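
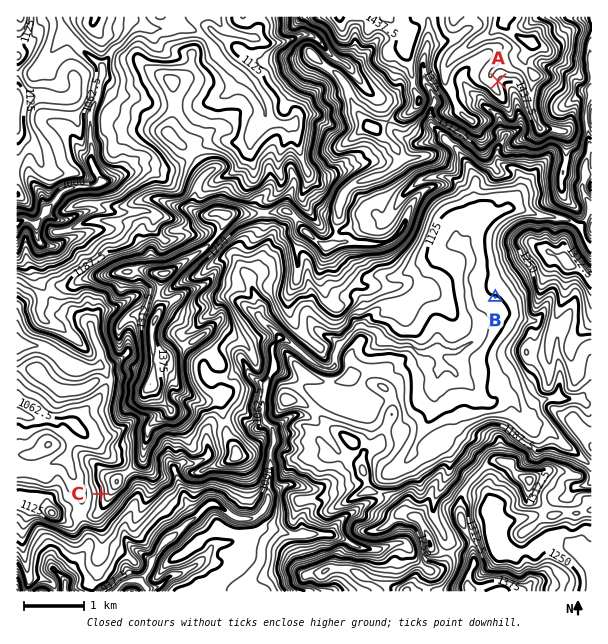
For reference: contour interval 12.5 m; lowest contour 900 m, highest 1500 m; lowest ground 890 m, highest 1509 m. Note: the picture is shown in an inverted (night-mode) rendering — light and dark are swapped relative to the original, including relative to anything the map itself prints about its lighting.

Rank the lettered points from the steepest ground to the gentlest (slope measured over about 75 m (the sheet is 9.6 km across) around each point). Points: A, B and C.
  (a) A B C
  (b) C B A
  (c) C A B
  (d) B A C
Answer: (c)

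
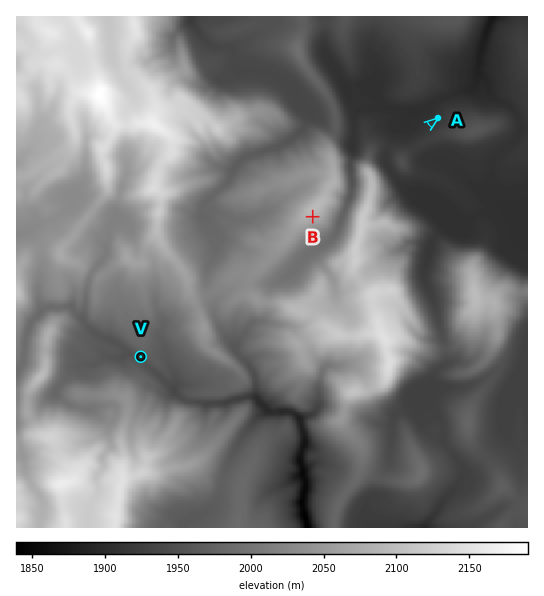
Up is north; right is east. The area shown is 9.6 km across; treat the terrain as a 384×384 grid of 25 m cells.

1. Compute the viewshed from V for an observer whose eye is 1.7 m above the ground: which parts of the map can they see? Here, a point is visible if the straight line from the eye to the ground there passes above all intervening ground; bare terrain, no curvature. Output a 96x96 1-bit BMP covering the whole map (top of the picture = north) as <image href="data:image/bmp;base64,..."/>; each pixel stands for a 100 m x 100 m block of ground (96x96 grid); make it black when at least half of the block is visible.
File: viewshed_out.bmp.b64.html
<image width="96" height="96" href="data:image/bmp;base64,Qk2+BAAAAAAAAD4AAAAoAAAAYAAAAGAAAAABAAEAAAAAAIAEAAATCwAAEwsAAAIAAAAAAAAA////AAAAAAAAAAAAAAAAAAAAAAAAAAAAAAAAAAAAAAAAAAAAAAAAAAAAAAAAAAAAAAAAAAAAAAAAAAAAAAAAAAAAAAAAAAAAAAAAAAAAAAAAAAAAAAAAAAAAAAAAAAAAAAAAAAAAAAAAAAAAAAAAAAAAAAAAAAAAAAAAAAAAAAAAAAYAAAAAAAAAAAAAAAIAAAAAAAAAAAAAAAwAAAAAAAAAAAAAAAAAAAAAAAAAAAAAAAHgAAAAAAAAAAAAAAGAAAAAAAAAAAAAAAGAAAAAAAAAAAAAAAGYBgAAAAAAAAAPgAOIBwAAAAAAAAADAAHMC4AAAAAAAAADAAHsCYAAAAAAAAAgAAE/HMAAAAAAAAAgAAG/4AAAAAAAAAAwAAG/gAAAAAAAAAA4AAPHAAAAAAAAAAAYDBfDwAAAAAAAAAAcGD8QAAAAAAAAAAAPAD94AAAAAAAAAAAHgD/wAAAAAAAAAAAHwD/AAAAAAAAAAAAH8HfAAAAAAAAAAAAH4/eAAAAAAAAAAAAHw/8AAAAAAAAAAAADz/4AAAAAAAAAAAAD//wAAAAAAAAAAAAD//AAAAAAAAAAAAAD/+AAAAAAAAAAAAAB/sAAAAAAAAAAAAAB+4AAAAAAAAAAAAAA84AAAAAAAAAAAAAAYwAAAAAAAAAAAAAAAQAAAAAAAAAAAACBwAAAAAAAAAAAAADBwAAAAAAAAAAAAADgwAAAAAAAAAAAAADgQAAAAAAAAAAAAADgAAAAAAAAAAAAAADAAAAAAAAAAAAAAADAAAAAAAAAAAAAAABAwAAAAAAAAAAAAAAAwAAAAAAAAAAAAAAAAAAAAAAAAAAAAAAAAAAAAAAAAAAAAAAAAAAAAAAAAAAAAAAAAAAAAAAAAAAAAAAAAAAAAAAAAAAAAAAAAAAAAAAAAAAAAAAAAAAAAAAAAAAAAAAAAAAAAAAAAAAAAAAAAAAAAAAAAAAAAAAAAAAAAAAAAAAAAAAAAAAAAAAAAAAAAAAAAAAAAAAAAAAAAAAAAAAAAAAAAAAAAAAAAAAAAAAAAAAAAAAAAAAAAAAAAAAAAAAAAAAAAAAAAAAAAAAAAAAAAAAAAAAAAAAAAAAAAAAAAAAAAAAAAAAAAAAAAAAAAAAAAAAAAAAAAAAAAAAAAAAAAAAAAAAAAAAAAAAAAAAAAAAAAAAAAAAAAAAAAAAAAAAAAAAAAAAAAAAAAAAAAAAAAAAAAAAAAAAAAAAAAAAAAAAAAAAAAAAAAAAAAAAAAAAAAAAAAAAAAAAAAAAAAAAAAAAAAAAAAAAAAAAAAAAAAAAAAAAAAAAAAAAAAAAAAAAAAAAAAAAAAAAAAAAAAAAAAAAAAAAAAAAAAAAAAAAAAAAAAAAAAAAAAAAAAAAAAAAAAAAAAAAAAAAAAAAAAAAAAAAAAAAAAAAAAAAAAAAAAAAAAAAAAAAAAAAAAAAAAAAAAAAAAAAAAAAAAAAAAAAAAAAAAAAAAAAAAAAAAAAAAAAAAAAAAAAAAAAAAAAAAAAAAAAAAAAAAAAAAAAAAAAAAAAAAAAAAAA="/>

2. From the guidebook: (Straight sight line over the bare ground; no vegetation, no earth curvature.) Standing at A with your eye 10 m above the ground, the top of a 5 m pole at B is hidden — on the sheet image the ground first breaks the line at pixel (374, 168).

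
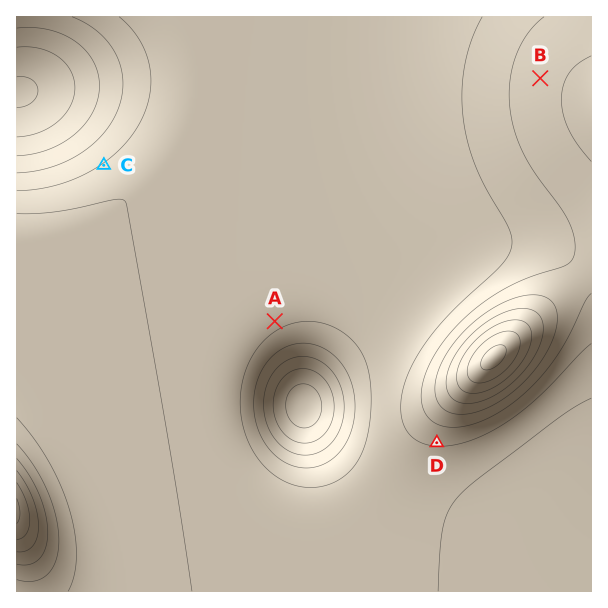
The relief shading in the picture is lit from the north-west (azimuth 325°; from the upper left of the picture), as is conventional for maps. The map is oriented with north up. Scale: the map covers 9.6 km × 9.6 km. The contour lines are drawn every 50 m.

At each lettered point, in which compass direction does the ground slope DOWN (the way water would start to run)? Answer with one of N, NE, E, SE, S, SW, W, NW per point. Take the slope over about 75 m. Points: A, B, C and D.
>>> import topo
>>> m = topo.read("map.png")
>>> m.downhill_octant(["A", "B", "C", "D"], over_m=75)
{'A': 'SE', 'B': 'W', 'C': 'NW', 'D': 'S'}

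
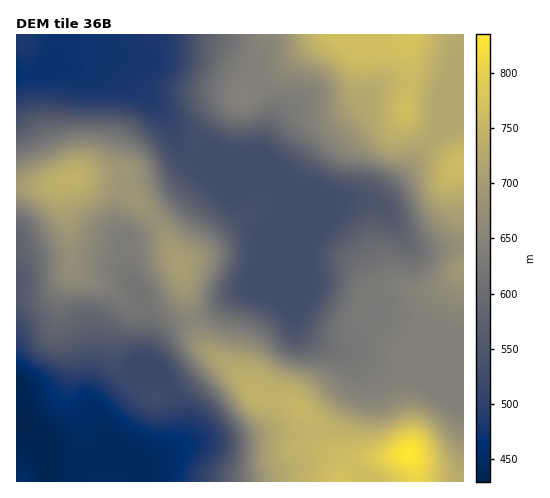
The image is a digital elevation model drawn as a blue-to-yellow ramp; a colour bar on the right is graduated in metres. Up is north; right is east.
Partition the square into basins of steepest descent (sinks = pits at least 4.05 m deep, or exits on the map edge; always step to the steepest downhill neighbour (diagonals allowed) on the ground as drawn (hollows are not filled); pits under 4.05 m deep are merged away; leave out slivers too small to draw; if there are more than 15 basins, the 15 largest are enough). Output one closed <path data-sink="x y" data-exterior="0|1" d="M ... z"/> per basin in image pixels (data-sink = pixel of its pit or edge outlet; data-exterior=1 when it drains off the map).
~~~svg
<path data-sink="17 73" data-exterior="1" d="M341 34l-324 0-1 151 34 1 26-10 14 7 33 6 10 7 27 29 14 30 7 9 8 42 14 39 41 33 13 19 5 2 25 3 12 5 13 15 14 26 18 15 0 12 17-15 48-6 5 10 3 18 46 0 1-319-10-3-35-30-12-14-1-20 4-18-3-29 3-12-10 4-16-3-26 0-12 3z"/><path data-sink="17 422" data-exterior="1" d="M76 176l-26 10-34 0 1 296 399-1-2-17-5-10-48 6-7 4-12 14 3-7-1-8-18-15-14-26-13-15-12-5-25-3-5-2-13-19-41-33-14-39-8-42-7-9-6-15-12-20-31-30-9-3-26-4z"/>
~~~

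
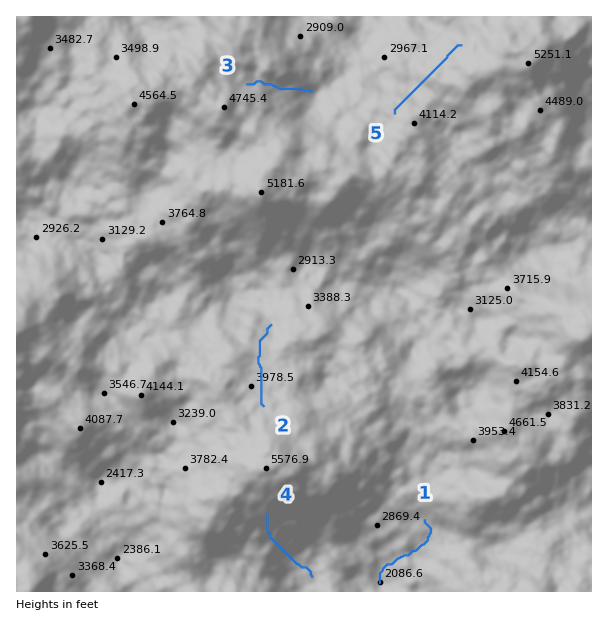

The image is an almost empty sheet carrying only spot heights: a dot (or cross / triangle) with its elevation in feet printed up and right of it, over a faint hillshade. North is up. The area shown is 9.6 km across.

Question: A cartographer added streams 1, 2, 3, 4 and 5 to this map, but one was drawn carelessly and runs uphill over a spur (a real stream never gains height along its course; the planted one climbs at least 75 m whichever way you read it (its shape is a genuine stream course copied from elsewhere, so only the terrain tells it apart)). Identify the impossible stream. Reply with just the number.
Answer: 5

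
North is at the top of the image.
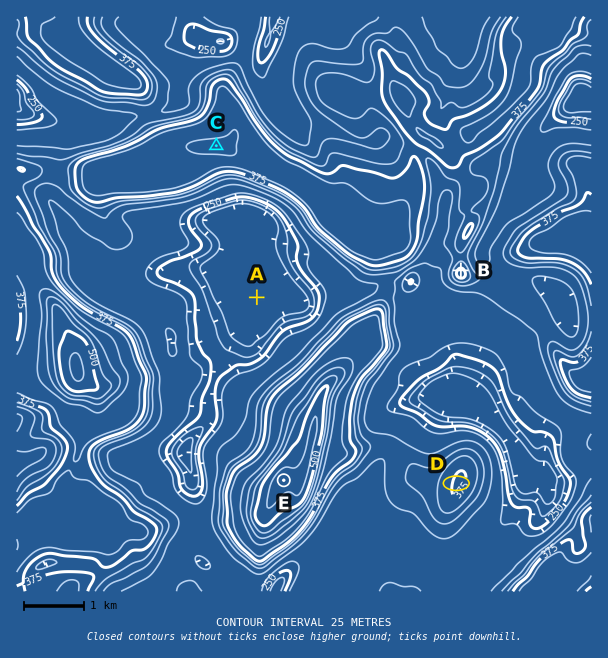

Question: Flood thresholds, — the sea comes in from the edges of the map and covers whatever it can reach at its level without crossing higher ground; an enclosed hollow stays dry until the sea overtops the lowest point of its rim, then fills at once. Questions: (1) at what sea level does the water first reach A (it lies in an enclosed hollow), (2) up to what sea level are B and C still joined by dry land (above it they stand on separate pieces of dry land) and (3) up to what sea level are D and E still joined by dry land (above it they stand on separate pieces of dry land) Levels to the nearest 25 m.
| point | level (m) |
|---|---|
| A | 300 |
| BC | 350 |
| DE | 300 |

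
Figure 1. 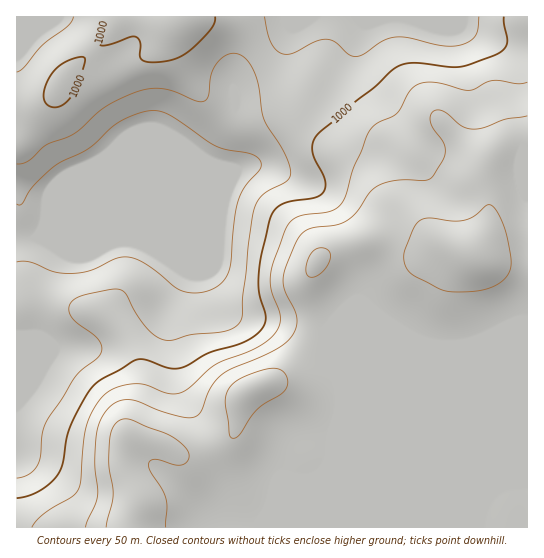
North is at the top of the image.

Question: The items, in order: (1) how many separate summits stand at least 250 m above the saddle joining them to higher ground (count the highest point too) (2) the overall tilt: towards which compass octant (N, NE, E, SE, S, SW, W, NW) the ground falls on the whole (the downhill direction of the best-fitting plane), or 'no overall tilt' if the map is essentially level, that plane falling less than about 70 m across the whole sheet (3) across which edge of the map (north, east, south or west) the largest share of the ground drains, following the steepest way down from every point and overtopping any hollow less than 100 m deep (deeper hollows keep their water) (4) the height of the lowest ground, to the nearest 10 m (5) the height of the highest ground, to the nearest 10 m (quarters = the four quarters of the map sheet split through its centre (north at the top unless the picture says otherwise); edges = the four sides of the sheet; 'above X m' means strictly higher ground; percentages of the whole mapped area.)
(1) Counting only tops that stand 250 m proud, the map has 1 summit.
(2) On the whole the ground falls towards the north-west.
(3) Drainage is mainly to the west: more ground falls towards that edge than towards any other.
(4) The lowest ground is at about 880 m.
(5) The highest ground is at about 1190 m.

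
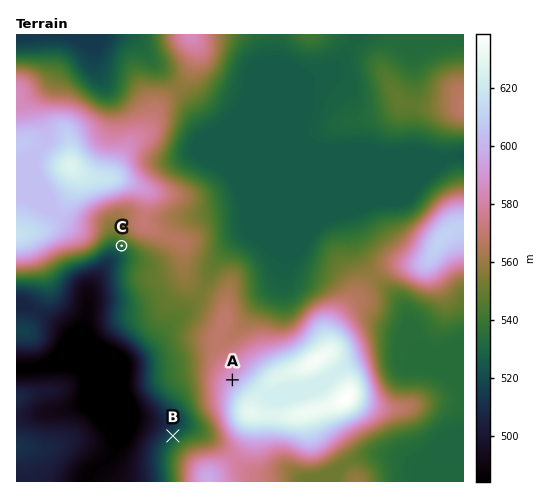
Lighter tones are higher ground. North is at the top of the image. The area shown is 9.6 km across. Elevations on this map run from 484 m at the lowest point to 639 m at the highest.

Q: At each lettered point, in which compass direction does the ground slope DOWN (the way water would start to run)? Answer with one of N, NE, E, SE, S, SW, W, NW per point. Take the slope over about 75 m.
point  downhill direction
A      NW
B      NW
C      SW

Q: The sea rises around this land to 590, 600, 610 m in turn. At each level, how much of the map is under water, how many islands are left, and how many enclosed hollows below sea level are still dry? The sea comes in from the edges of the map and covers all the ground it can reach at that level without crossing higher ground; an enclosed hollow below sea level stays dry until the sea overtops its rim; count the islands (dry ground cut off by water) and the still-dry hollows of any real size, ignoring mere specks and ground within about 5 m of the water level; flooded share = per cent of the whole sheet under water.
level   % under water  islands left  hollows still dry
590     85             1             0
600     88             1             0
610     93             2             0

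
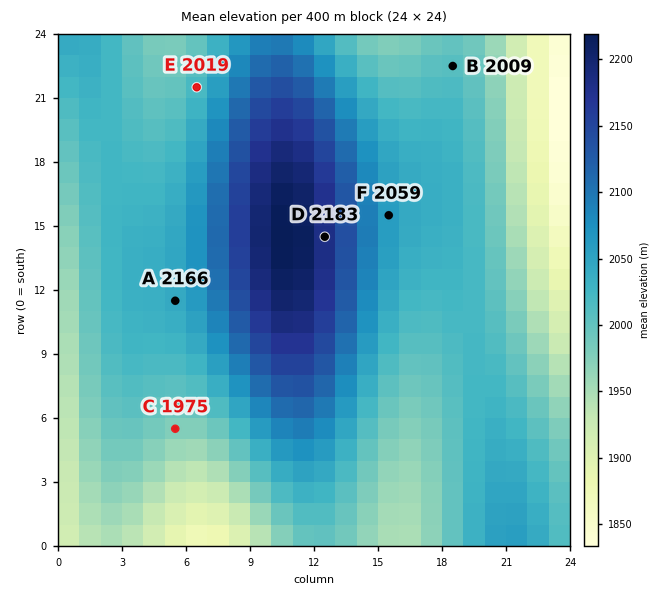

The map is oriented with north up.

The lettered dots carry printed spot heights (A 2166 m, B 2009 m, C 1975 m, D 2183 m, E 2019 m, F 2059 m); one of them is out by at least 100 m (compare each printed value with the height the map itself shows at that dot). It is A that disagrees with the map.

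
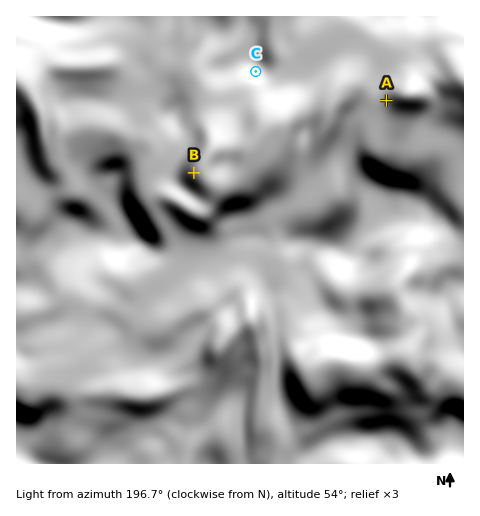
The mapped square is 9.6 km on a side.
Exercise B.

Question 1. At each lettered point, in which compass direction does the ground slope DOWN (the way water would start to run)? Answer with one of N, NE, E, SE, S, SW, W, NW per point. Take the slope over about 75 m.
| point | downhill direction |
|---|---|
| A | E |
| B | E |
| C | S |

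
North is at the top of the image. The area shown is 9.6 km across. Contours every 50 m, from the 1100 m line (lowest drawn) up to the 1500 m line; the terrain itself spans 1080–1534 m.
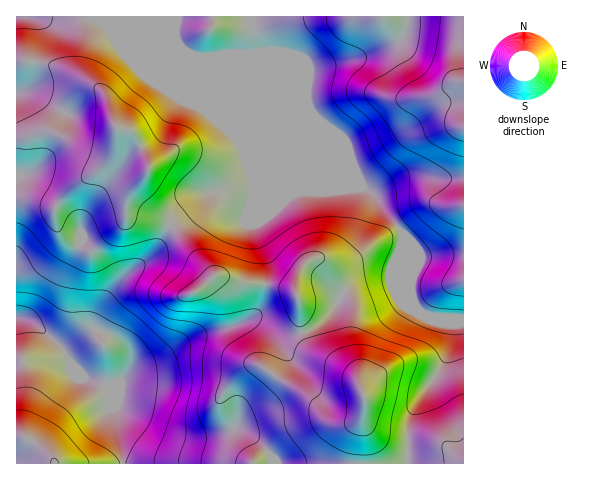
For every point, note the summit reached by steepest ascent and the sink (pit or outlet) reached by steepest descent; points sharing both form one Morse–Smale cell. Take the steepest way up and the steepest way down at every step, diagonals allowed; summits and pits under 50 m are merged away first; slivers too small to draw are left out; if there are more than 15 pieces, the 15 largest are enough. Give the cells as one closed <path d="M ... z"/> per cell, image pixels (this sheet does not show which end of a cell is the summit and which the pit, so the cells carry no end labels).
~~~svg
<path d="M171 225l-15 25-12 12-17 11-15 17-14 23-5 16-30 20 7 13 17 17 22 9 0 14 13 50 0 10 2 2 238 0 0-48 3-17-6-15 0-16-7-29 2-30-4-10-18-18-9-16-5-5-7 0-8 6-6 12-2 14-12-5-23-4-18 0-25-8-4 1z"/><path d="M463 16l-210 0-1 9 4 21 0 6-28 1-15 4-21-1-83-35-15-2 16 14 5 9 42 42 16 11 30 14 27 24 132 53 10 7 30 39 0 9-3 9 0 16 17 41 9 8 7 2 31 1z"/><path d="M232 133l-1 0 8 10 6 11 8 33-46 6-26 21-10 11 42 51 4-1 25 8 28 1 17 4 8 4 2-14 5-11 9-7 7 0 14 21 18 18 4 10-2 30 7 29 0 16 6 15-3 17 0 47 101 1 1-145-32-2-7-2-9-8-17-41 0-16 3-9 0-9-30-39-10-7z"/><path d="M74 16l-46 1 10 5 2 5 0 9-5 20-4 26-4 6-11 6 1 43 9 0 16-5 10 0 37 19 12 1 12-7 4-17 14 4 15 23 3 13-3 7-14 15-5 10 0 10 6 4 24 5 14 6 36-32 46-6-8-33-6-11-10-11-29-25-27-12-16-11-42-42-5-9-11-11-8-5z"/><path d="M120 128l-4 1 0 8-3 8-12 7-12-1-37-19-10 0-16 5-10 1 0 180 13 2 34 28 30-19 5-16 14-23 15-17 17-11 12-12 14-23-3-5-34-8-6-4 0-10 5-10 14-15 3-10-15-31z"/><path d="M22 318l-6 1 0 144 107 1-1-12-13-50 0-14-22-9-17-17-8-15-7-7-19-15z"/><path d="M252 16l-178 1 28 1 86 36 8 3 17 0 15-4 27 0 1-1-4-27z"/><path d="M27 16l-11 1 1 76 10-5 4-6 4-26 5-20 0-9-2-5z"/>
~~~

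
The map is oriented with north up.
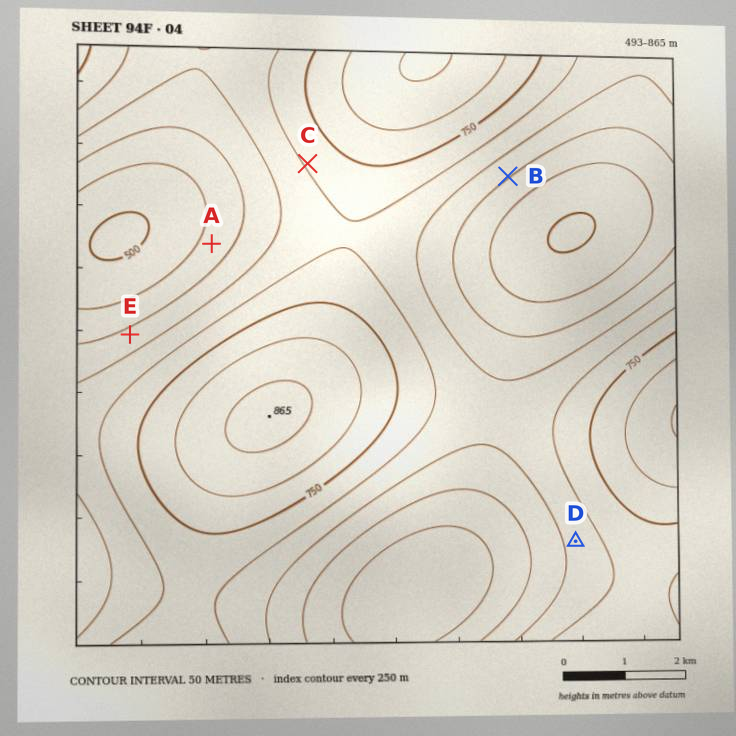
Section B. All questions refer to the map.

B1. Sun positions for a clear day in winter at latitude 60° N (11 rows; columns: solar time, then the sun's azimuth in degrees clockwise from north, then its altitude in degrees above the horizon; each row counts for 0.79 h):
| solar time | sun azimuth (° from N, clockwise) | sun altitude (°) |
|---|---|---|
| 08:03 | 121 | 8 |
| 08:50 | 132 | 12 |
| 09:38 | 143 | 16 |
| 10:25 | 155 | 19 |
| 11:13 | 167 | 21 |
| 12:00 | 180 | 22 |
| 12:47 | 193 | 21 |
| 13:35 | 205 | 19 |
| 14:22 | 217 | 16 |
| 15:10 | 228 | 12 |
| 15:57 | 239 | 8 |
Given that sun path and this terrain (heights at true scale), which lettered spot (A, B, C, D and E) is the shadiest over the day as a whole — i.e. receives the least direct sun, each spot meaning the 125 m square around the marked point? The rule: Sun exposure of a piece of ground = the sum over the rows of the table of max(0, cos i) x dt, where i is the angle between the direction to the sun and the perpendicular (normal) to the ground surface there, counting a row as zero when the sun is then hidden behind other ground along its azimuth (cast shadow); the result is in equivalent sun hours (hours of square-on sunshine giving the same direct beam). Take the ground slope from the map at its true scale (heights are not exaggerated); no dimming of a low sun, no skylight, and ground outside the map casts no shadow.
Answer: E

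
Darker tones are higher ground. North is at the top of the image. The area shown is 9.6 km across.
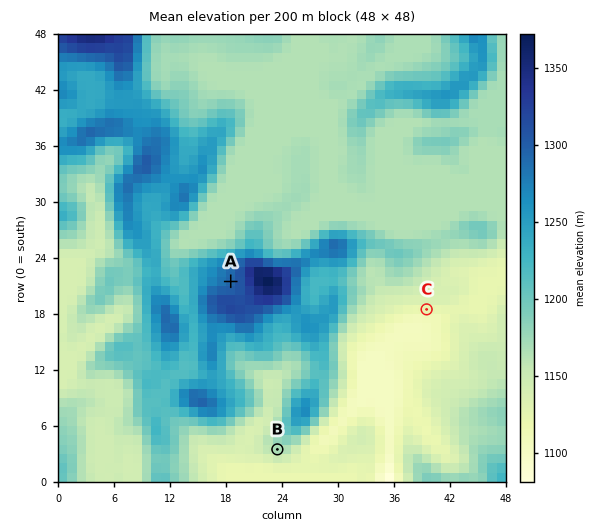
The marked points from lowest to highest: C B A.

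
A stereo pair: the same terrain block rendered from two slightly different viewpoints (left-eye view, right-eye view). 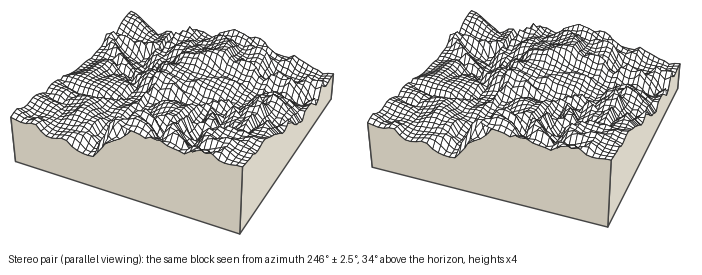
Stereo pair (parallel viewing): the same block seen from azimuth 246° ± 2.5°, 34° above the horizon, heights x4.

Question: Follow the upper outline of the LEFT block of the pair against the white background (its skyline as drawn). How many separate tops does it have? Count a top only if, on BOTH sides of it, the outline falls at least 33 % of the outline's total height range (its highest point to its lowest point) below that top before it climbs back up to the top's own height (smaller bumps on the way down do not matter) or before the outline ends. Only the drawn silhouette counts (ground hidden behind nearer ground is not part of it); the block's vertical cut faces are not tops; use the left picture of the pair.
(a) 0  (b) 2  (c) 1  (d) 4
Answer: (c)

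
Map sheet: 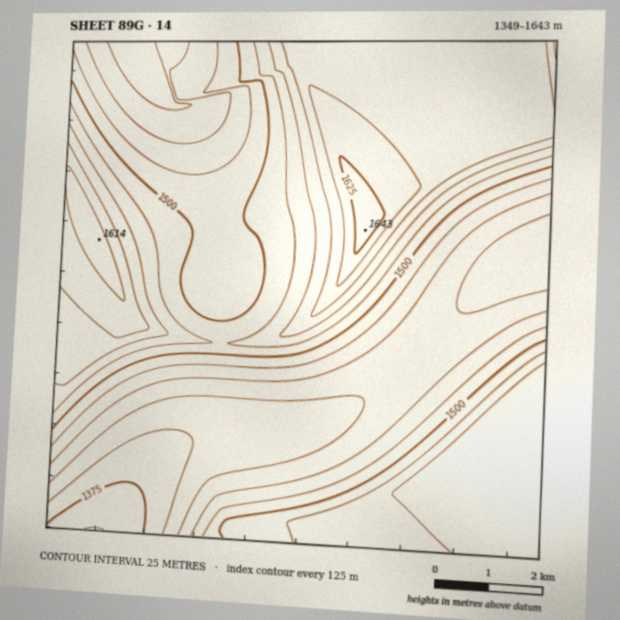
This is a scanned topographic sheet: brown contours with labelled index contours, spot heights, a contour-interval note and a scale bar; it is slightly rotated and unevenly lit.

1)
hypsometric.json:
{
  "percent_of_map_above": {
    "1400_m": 96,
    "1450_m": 73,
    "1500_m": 52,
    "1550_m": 32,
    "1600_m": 5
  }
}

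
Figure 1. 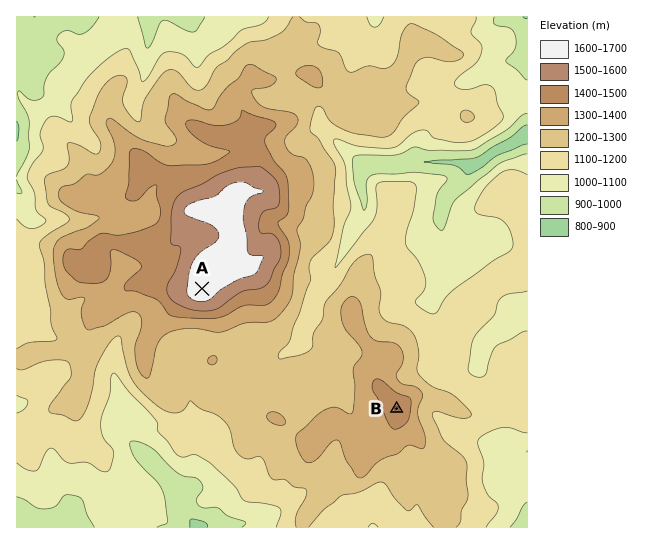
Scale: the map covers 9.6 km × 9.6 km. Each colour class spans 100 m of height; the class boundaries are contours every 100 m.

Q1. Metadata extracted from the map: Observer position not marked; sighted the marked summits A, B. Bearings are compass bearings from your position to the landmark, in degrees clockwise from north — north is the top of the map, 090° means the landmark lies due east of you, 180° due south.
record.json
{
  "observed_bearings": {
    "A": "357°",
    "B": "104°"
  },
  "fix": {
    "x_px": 206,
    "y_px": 361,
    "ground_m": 1300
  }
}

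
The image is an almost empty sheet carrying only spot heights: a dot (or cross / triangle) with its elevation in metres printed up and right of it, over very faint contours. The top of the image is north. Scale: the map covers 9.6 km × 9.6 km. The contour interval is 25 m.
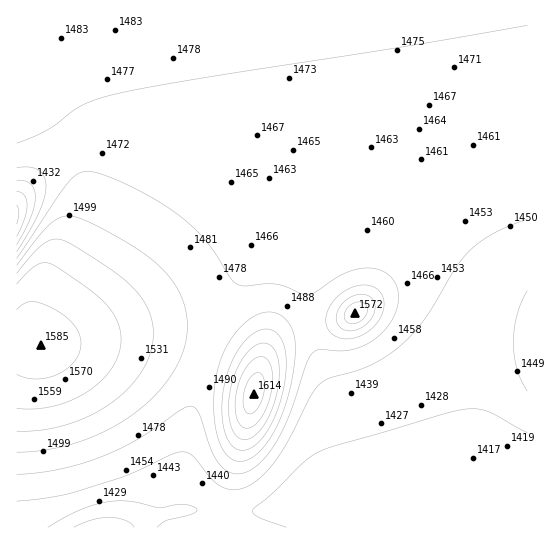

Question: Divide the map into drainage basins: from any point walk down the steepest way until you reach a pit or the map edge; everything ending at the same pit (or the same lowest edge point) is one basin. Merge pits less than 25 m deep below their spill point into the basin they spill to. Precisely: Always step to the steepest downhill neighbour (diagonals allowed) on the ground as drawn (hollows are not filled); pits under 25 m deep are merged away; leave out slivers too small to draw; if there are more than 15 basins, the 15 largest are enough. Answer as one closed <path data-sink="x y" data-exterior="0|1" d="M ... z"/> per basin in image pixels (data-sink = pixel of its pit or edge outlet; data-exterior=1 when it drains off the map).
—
<path data-sink="527 527" data-exterior="1" d="M527 16l-511 1 3 30 8 22 8 13 37 39 9 17 6 20 0 32-7 28-15 32-21 36-7 19-1 21 4 19 59-6 58 0 36 6 40 15 16 9 7 10 0 7-27 103 0 39 299-1z"/><path data-sink="105 527" data-exterior="1" d="M130 337l-47 3-41 5-26 0 1 183 211-1 1-38 26-96 1-14-3-5-20-14-40-15-26-5z"/><path data-sink="17 214" data-exterior="1" d="M17 32l-1 311 23 2-3-19 3-27 41-81 7-28 0-32-6-20-9-17-41-44-10-20z"/>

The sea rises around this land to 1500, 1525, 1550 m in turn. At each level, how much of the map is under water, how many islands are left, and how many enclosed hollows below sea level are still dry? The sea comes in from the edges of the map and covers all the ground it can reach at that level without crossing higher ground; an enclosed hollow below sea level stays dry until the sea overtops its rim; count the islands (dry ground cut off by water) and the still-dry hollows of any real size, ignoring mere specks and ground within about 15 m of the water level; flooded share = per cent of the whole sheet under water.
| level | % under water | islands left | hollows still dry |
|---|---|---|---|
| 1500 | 84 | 2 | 0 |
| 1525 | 90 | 2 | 0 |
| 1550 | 94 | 2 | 0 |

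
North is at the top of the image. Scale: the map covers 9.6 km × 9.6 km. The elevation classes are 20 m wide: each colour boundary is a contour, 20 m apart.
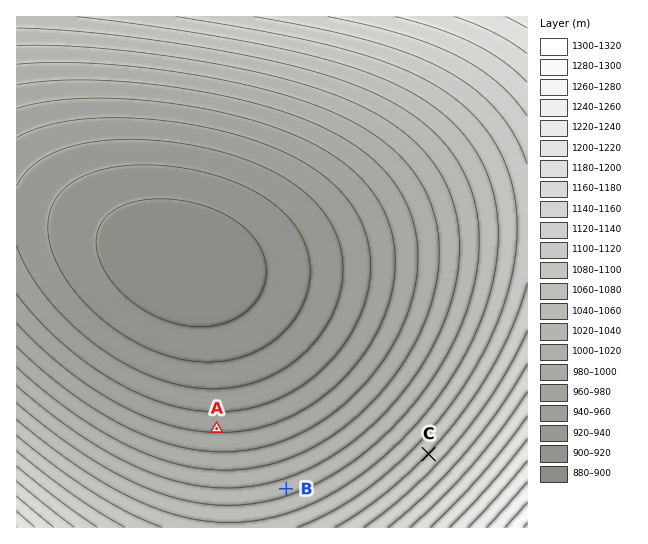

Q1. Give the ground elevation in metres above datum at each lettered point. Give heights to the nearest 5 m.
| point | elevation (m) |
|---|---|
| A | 975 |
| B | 1050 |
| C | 1120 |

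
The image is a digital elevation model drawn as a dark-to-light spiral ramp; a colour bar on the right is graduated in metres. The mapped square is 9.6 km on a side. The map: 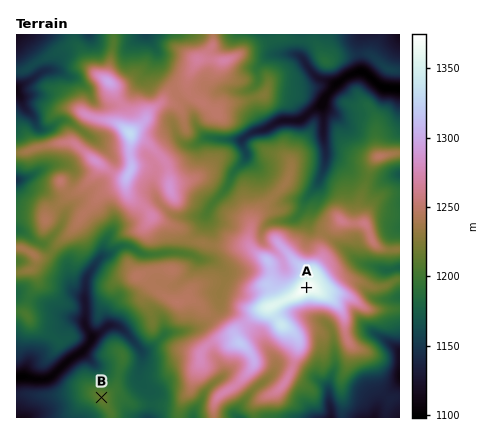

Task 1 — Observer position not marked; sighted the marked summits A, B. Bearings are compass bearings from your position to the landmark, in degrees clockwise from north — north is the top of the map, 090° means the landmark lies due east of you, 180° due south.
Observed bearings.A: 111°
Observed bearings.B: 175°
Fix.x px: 84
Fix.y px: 202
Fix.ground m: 1243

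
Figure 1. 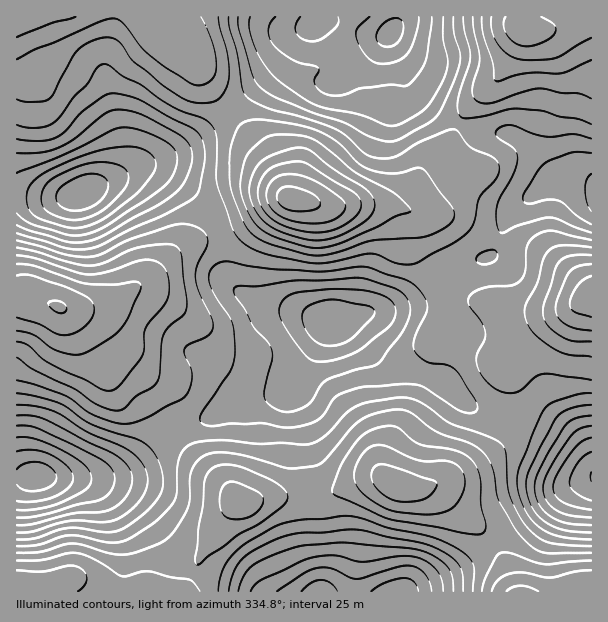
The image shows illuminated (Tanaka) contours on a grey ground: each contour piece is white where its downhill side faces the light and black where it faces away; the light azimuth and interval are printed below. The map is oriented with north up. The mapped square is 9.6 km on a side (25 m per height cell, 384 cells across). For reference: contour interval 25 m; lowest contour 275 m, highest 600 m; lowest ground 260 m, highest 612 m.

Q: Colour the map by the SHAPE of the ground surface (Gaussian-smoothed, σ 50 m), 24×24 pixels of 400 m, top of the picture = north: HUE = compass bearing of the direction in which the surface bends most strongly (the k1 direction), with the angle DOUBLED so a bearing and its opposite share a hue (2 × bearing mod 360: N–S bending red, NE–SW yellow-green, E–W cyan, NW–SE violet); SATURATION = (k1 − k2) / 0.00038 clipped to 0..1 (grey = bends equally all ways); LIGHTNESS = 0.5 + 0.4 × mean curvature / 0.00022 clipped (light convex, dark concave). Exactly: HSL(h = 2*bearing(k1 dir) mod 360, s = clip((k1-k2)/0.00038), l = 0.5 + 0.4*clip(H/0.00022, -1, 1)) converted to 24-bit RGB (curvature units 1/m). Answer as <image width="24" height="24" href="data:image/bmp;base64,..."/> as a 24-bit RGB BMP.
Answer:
<image width="24" height="24" href="data:image/bmp;base64,Qk32BgAAAAAAADYAAAAoAAAAGAAAABgAAAABABgAAAAAAMAGAAATCwAAEwsAAAAAAAAAAAAA0b7/v4r/4dnycpH+JH74lcOvrEOF7WQm+ZkxRBxMkERXuIY6ECMcjKId6pNGbzZmBywgLFQbMJgkPflfpu2XsHzHfCzy0s/6iVjrxmXv593ufVjwkxrpw1BllDOM3nFu/3FWbDNYPnNKqExjhzmlMZtpwXNguiNPMh0/GYojAPUeAPsKSP8VHMZhK8XlfrDbOi50lInJ3a6dmiSbpCWpzmadr0S70lia+oaS4kt3SIWZXkyTjniuU3unfjBdv0VPYZC5R+vKYfCyY9+fY/l3Ev3EFbGuT3JeG00qUF0j9VcAZRYnZTgyqFg8njljrz5O4o6q5df0oY7/QVL9mH7hqDPmmiPYu7/fp9nyiOboWtmOM9xsmvNkH3oXEiEWK2IUGysILysEU0MAYUoPWlQgfHIkg088hMGpuurIndLBroHXcCnsbUzevyX/qaDt0/b4qLf10azws8rbd7uy4cEodUQMDygLM10GNRAdNTUVcZMTZmUSRngcJc04I+evbua3n96us2+QpjZ1WlqOVTWQRT++wOHCl9ycRoWfbIrE4rHW1WPV/yqFz2h3VEqBRh9PTitzW2eypEyJk6dvNOVdKvByDMBLBMsKmIwvhlE9W6xyhVe2UDiTVXGQtNWH24ZhWZNOL7pQnXJWvhNx3klv73eMuVmpTRdcRkCGQWpjXnm0sdLDofDCQpx+fYxPTaIfKmoWUI8hSqwoPzVRejhkTLtaYMVyzJm+0qHEnlifQhIdfBwJvJsu2odd0wdeejCVd0nIbGK7Rt24reC5vsB7ZpK+cabAfpG0TVeXmK16ZIc6HT81OLGQfbiRe6xVeocvxFcFYxcLZBRDtZFgk8h4n1es1WPYqjzhlzS2f7qYdNqUSLV/xpmJVsGHRaywnzt0oHhXbqR6lW+wPrHVAfjvYVuvwkBxvSNGtDUhq0ZMMHe6rcnUrM6emSyPmzAwXp05JWVUudNzbsxiQ5+KlcdlsoRSViZGsp48WtqKQcHHe3e3Y8N3KlBVJjslpk1Ih0y/74jSypWuP4+QkZc+xjkpnx6LxUdWv2xCeovmr+juvtPpTWrWxXyarFaCP5m6iO7SeKrSqTOjgWsxpG4YKBsNKi8PJFECKCgMlKce54VPoUuoZLOnYGe+QhXx7Kz3y7Llz+n2tOr9k5D5z2P/3nTpxJjIltCyO7hnThkpaA0Ls1oZbiMShUEiNXkqbVkuJ20eDcgKWOaGcKPHirPTO0XMUSmiWYO78Mfs2fHygbjjZx3UrBbR4HfH6cDY33eVoB44QhJKpU52sDlGpiZRybBBRKtaHYOlkK7GXumEG3wRS5gYR2MlUCAzQYJraOS4rvTfZsKCnVeASRZ2hSO70Zer1XKb7n205GnrXAXpzwOaywgbqVIv0dyPU8dOFIJsJMRlroRepYVtO6RBJaCBGmi1gNneZ/+hSu2DITMAO0sHDxQkVDdZxIVXumFy2mR22UOMdAKGvACa9IS+1vXy1Of31tT3a6//E2/9kazbpLPfnqXaPquvA62LKbZs7PE6bpcAlGkJKjADFDIBFDADXIgFnpgnrkA+3g9FfACQRHT50er60ef6zuX9w8n9yrX/Yzr/bGrAqXpmtClM2WcoGWweEVgawpof3aof8REAj0sgJUkgA0cWCX4APH0XRlQqoz9lh1O5I/Cthvqa3ruGp8VVdqFBXCxtqSGq4FeFok1ualbB6Nrxo2/lOGiJW304yiQVwVtI1KOpYYfUHKvaOpaGTFsyMkgbKGwdU79NW9RqPsshlttjz5WZt3yGQSNqKkmL0n/I44zSWMltdqoxzBBuzBh2k2tAeSs5sbvMy9a7Xly0TVCYWzl2fD1ul49UG6UxCP82Pu6TdO3KdNmuf3fD5iaopTF6JlBSQX5O4yBP/yMOc0wAJiwLlpA/um6URkXBh7Op1Lyrm0a6aTu1aTacX0erlqy3ndWjF/9DAN9NQI04jK4ZLRoGTSgJp1Ewn0taI1E9MSiA/4jN/c7kRYfTRaGbbZ1jV5WoV5VfvqRvinOiUB+Ur0bEU2ajf8Gjydy4sOq8HLufPW1zjiZBrzODS6daL+audlPTpjjPHkdXpTk7/6ag/TtrdEBBW8c/OadxVnpKmqk3gHw4LSlcbDeGjMuNbNW1sOetuNqtNl2vMDBuPX6ocTfN5c2jKKY7EiJAwx12pS2GK0sh/nYH63VeltG8jsS9WXaak33IkGDGwm+hKmaoDK32reTTnrfIt9Z97Oc5OhQnXUIhQmMTESUW73MA0XYACygaG1cmmD+WhUrIqrXV3evu1d/2qXD23lLk"/>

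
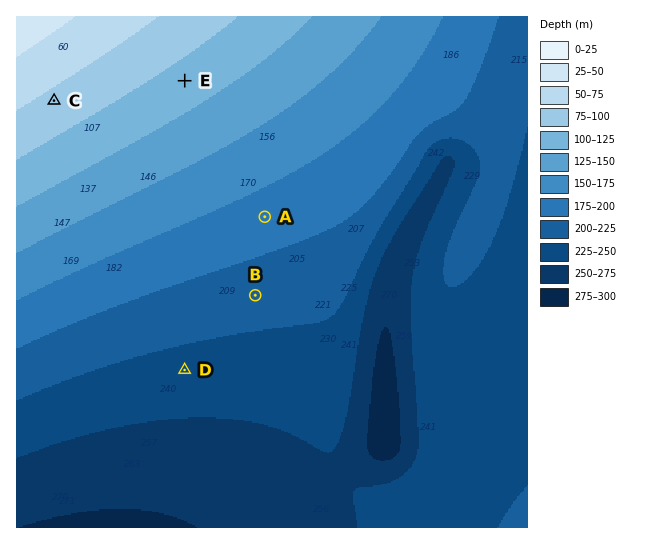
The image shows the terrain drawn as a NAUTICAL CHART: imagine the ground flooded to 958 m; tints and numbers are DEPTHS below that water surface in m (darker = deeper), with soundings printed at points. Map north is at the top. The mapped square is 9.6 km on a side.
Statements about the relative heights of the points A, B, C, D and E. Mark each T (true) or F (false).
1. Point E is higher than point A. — T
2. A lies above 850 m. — F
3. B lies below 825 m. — T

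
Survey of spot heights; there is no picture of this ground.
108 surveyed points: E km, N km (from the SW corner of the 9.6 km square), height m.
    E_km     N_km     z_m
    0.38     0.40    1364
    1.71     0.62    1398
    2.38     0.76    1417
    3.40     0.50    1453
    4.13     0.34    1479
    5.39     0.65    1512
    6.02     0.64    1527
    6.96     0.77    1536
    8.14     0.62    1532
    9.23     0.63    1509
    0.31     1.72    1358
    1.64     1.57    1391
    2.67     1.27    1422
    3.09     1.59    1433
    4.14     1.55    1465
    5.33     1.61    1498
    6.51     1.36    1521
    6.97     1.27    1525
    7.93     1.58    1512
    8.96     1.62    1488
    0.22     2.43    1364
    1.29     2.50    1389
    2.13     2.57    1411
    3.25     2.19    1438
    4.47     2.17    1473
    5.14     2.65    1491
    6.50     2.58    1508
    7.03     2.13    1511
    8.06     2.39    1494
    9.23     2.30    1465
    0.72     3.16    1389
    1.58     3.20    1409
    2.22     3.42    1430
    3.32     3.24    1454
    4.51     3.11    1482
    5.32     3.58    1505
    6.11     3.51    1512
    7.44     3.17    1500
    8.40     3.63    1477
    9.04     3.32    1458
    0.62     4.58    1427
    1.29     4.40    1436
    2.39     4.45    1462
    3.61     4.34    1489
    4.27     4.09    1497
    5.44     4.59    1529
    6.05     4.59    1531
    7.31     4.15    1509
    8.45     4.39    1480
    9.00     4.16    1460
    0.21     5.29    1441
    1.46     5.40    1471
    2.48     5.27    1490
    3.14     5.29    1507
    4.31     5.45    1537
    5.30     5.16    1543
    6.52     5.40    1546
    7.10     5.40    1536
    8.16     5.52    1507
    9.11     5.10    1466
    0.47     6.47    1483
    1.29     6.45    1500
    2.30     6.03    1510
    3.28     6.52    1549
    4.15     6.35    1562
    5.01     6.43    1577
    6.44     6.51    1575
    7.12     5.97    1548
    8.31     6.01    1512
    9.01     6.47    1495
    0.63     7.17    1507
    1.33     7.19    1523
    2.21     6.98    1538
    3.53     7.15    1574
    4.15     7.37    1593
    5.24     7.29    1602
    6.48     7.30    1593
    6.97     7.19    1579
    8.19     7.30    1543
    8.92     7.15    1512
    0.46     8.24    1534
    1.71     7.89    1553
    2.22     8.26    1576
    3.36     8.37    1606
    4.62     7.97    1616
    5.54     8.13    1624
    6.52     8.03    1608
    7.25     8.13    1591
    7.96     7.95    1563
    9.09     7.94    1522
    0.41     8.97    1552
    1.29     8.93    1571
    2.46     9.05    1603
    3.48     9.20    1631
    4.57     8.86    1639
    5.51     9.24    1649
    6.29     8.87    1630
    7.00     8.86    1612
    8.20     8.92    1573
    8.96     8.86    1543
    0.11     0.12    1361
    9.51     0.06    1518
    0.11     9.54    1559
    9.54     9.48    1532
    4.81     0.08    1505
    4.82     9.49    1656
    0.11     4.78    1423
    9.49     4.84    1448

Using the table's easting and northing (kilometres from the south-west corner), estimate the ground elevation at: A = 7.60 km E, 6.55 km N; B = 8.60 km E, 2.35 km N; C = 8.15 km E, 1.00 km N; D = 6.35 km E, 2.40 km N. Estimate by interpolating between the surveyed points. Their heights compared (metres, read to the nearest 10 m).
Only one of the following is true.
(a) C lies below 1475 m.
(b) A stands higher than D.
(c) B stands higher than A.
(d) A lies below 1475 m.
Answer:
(b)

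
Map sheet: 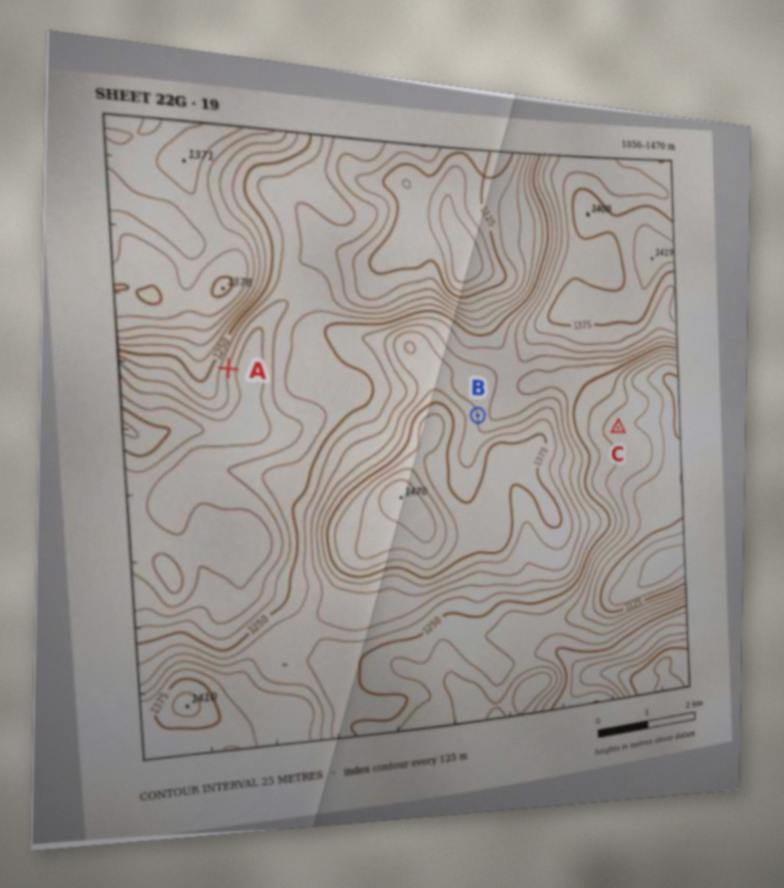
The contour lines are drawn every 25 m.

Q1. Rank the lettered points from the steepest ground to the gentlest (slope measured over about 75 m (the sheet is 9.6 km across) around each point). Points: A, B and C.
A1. A B C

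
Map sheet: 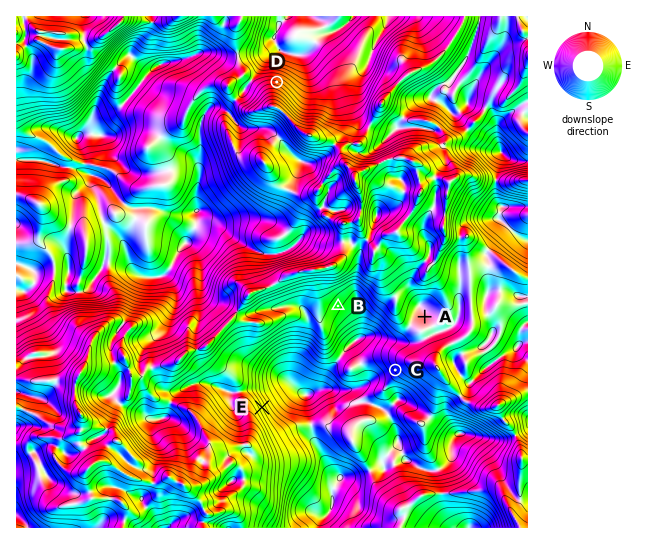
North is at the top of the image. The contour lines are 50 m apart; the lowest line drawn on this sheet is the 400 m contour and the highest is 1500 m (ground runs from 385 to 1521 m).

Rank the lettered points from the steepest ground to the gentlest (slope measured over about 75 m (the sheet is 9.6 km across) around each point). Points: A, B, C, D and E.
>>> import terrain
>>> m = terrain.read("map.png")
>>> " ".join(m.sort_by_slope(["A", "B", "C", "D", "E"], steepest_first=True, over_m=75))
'E D C B A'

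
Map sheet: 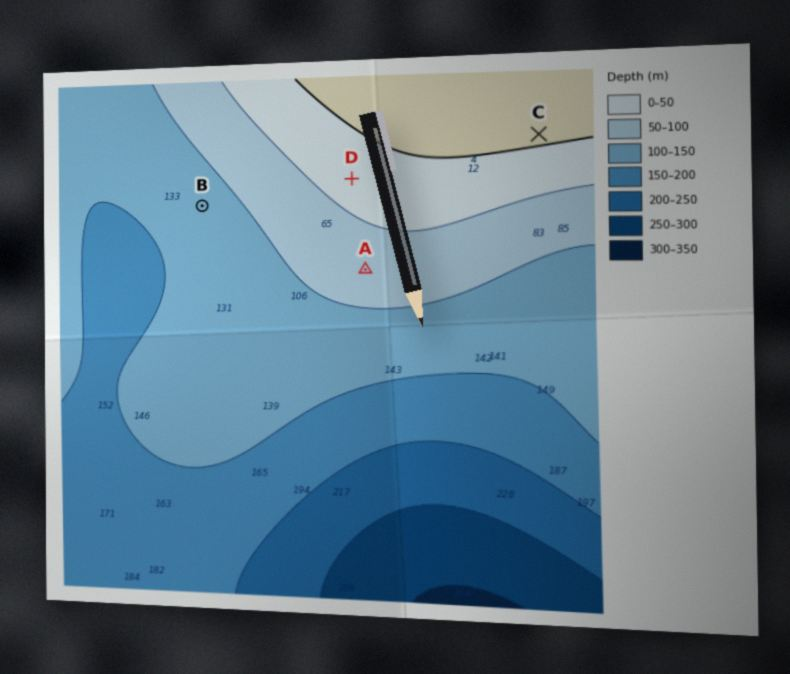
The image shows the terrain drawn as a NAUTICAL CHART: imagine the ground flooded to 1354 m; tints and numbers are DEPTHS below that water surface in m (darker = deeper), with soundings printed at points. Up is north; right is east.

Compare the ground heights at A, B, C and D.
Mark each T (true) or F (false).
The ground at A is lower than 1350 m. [T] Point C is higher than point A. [T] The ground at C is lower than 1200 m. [F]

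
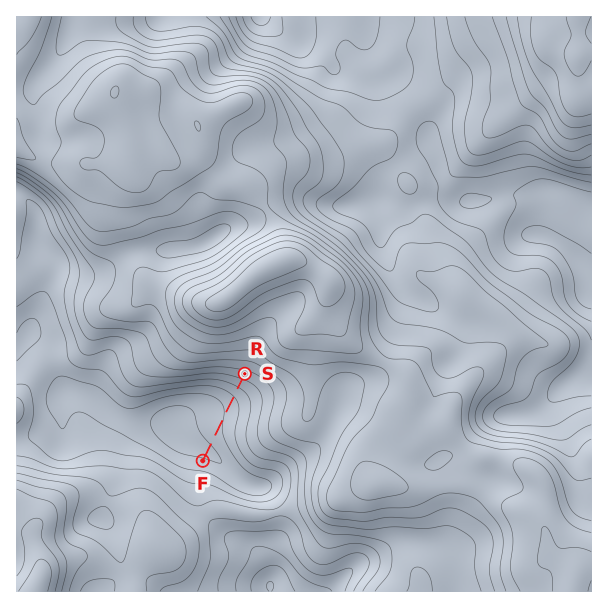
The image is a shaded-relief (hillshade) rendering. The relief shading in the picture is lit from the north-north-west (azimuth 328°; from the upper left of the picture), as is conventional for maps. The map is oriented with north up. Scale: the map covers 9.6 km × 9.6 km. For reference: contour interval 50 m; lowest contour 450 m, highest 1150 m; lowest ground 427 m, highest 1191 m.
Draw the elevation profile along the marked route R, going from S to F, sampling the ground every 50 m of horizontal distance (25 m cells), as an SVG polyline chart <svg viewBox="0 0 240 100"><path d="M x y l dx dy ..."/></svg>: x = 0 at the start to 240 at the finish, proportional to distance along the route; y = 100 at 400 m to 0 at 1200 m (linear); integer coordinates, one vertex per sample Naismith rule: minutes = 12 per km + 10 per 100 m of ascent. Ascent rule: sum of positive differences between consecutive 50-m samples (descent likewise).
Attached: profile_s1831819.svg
<svg viewBox="0 0 240 100"><path d="M0 52l7 2 8 2 7 2 8 3 7 2 8 2 7 1 8 2 7 2 8 1 7 1 7 1 8 1 7 0 8 1 7 0 8 0 7 1 8 0 7 0 8 1 7 1 7 0 8 1 7 1 8 1 7 1 8 0 7 0 8 0 7 0 7-1 2-1"/></svg>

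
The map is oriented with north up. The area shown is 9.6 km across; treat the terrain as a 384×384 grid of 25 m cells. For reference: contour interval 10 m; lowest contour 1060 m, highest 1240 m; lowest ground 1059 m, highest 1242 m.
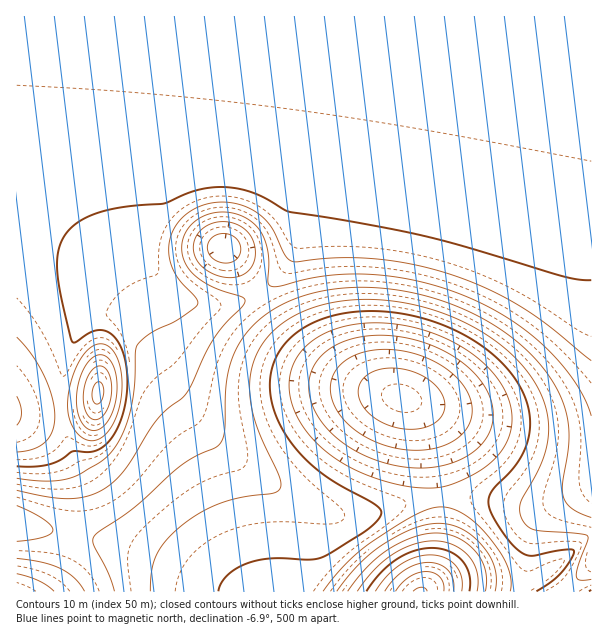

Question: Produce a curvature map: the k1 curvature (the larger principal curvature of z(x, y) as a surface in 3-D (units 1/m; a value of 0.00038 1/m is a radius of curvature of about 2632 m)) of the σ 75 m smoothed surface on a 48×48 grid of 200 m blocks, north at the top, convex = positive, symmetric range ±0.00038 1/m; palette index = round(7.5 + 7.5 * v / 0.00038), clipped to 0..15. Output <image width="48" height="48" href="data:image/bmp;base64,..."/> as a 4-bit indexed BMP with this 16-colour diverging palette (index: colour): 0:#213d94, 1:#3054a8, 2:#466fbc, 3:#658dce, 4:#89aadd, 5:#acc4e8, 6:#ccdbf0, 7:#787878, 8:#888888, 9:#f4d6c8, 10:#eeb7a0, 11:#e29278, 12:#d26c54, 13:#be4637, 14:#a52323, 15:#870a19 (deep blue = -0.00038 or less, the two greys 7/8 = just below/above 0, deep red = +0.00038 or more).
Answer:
<image width="48" height="48" href="data:image/bmp;base64,Qk32BAAAAAAAAHYAAAAoAAAAMAAAADAAAAABAAQAAAAAAIAEAAATCwAAEwsAABAAAAAAAAAAlD0hAKhUMAC8b0YAzo1lAN2qiQDoxKwA8NvMAHh4eACIiIgAyNb0AKC37gB4kuIAVGzSADdGvgAjI6UAGQqHAIiIiIiIh3d3d3d3iaqZiHZmVmeJqoes3IiIiIiIh3d3d3d3eJqpmHZmZmeJmph5zYiIiIiIh3d3d3d3eImqmYdmZneJmZh3nIiIiIiIh3d3d3d3eIiaqpiHeIiJmZiHeYiIiIiIh3d3d3d3d4iJqqqZmZmZmZmIh4iIiIiIh3d3d3d3d4iJmrqqqpmZmImZiIiIiIiIh3d3d3d3iIiZmau6qqmZmIiZmIiIiIiIiHd3d3eIiJiIiZqqqqmZmIiIiIiIiIiIiIh3d3iIiIiIiIiZmZmZiIiIiIiIiIiIiIiIeIiIiIiIiIiIiIiIiIiIiJmYiIiIiIiIiIiIiIiIiIiIiIiIiIiIiJmYiamIiIiIiIiIiIiIh3d3d3d3iIiIiJmYisuYiIiIiIiIiIiHd3d3d3d3eIiIiJiIm9yYiIiIiIiIiId3d3d3d3d3d4iIiIiIm/6oiIiIiIiIiHd3d3d3d3d3d4iIiIiIm/+oiIiIiIiIh3d3d3d3d3d3d4iIiIiIiv+oiIiIiIiIh3d3d3d3d3d3d4iIiIiIiv+4iIiIiIiId3d3d3d3d3d3d4iIiIiHiu+4iIiIiIiId3d3d3d3d3d3eIiIiIiHid64iIiIiIiId3d3d3d3d3d3iIiIiIiIeLyoiIiIiIiIh3d3d3d3d3d4iIiIiIiIeJqYiIiIiIiIh3d3d3d3d3eIiIiIiIiIh4iIiIiIiIiIiId3d3d3eIiIiIiIiIiIh3iIiIiJmZmIiIiId3iIiIiIiIiIiIiIiIiIiImqqqqpiIiIiIiIiIiIiIiIiIiIiIiIiJqpmZqqmIiIiIiIiIiImZiIiIiIiIiIiKmYd4iaqYiIiIiIiImZmIiIiIiIiIiIiamHZmeJqYiIiIiJmZmYiIiIiIiIiIiIiZh2VWeJqYiIiJmZmZiIiIiIiIiIiIiIiZh2VWeJqYiJmZmYiIiIiIiIiIiIiIiIiamHZmeJqIiIiIiIiIiIiIiIiIiIiIiIiKqYh4mamIiIiIiIiIiIiIiIiIiIiIiIiJqqmZqpiIiIiIiIiIiIiIiIiIiIiIiIiIiqqqqYiIiIiIiIiIiIiIiIiIiIiIiIiIiImYiIiIiIiIiIiIiIiIiIiIiIiIiIiIiIiIiIiIiIiIiIiIiIiIiIiIiIiIiIiIiIiIiIiIiIiIiIiIiIiIiIiIiIiIiIiIiIiIiIiIiIiIiIiIiIiIiIiIiIiIiIiIiIiIiIiIiIiIiIiIiIiIiIiIiIiIiIiIiIiIiIiIiIiIiIiIiIiIiIiIiIiIiIiIiIiIiIiIiIiIiIiIiIiIiIiIiIiIiIiIiIiIiIiIiIiIiIiIiIiIiIiIiIiIiIiIiIiIiIiIiIiIiIiIiIiIiIiIiIiIiIiIiIiIiIiIiIiIiIiIiIiIiIiIiIiIiIiIiIiIiIiIiIiIiIiIiIiIiIiIiIiIiIiIiIiIiIiIiIiIiIiIiIiIiIiIiIiIiIiIiIiIiIiIiIiIiIiIiIiIiIiIiIiIiIiIiIiIiIiIiIiIiIiIiIiIiIiA=="/>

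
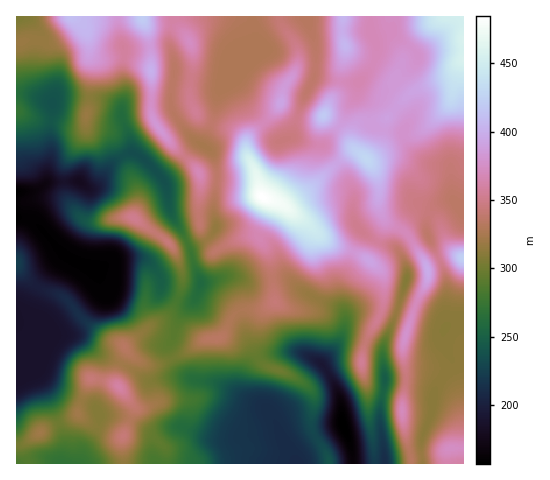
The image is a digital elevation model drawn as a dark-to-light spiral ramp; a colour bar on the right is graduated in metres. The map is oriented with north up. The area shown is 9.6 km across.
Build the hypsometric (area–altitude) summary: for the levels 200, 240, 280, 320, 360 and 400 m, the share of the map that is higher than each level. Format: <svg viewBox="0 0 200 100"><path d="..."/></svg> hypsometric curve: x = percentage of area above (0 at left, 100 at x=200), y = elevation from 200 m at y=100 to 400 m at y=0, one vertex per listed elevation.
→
<svg viewBox="0 0 200 100"><path d="M182 100l-20-20-23-20-37-20-52-20-36-20"/></svg>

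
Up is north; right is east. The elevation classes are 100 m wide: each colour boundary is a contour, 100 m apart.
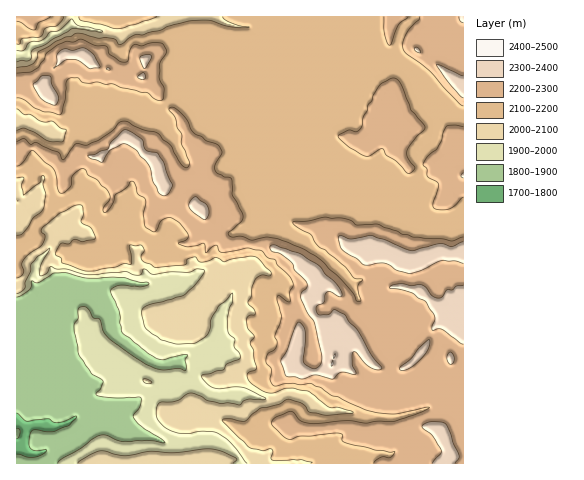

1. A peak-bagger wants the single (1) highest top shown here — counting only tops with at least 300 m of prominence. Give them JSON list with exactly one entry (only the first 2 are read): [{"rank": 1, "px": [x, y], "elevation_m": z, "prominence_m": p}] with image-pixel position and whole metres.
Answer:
[{"rank": 1, "px": [332, 364], "elevation_m": 2401, "prominence_m": 620}]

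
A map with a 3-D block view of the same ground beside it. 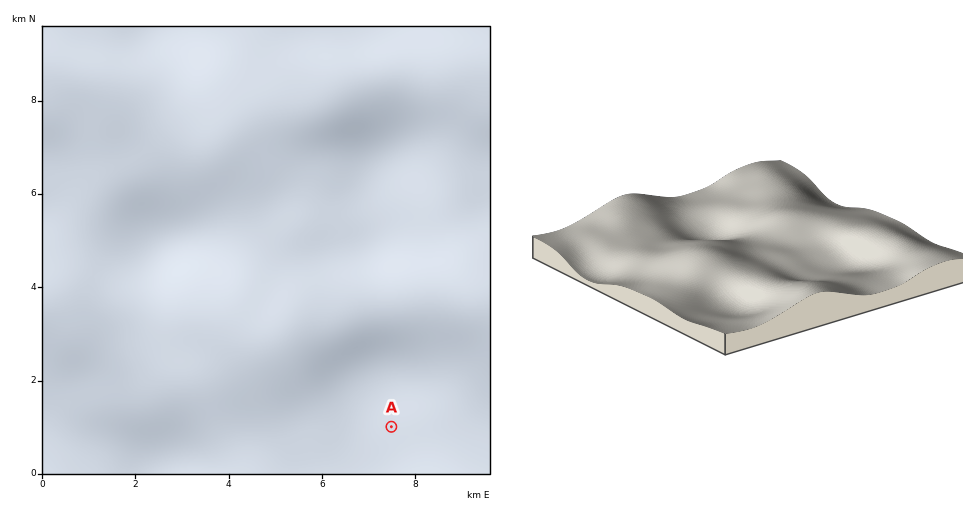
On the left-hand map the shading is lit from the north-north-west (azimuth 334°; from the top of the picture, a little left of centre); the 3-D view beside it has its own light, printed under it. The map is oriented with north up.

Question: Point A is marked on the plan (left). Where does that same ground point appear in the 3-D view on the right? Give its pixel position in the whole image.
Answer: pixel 709 316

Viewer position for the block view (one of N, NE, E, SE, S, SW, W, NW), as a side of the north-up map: SE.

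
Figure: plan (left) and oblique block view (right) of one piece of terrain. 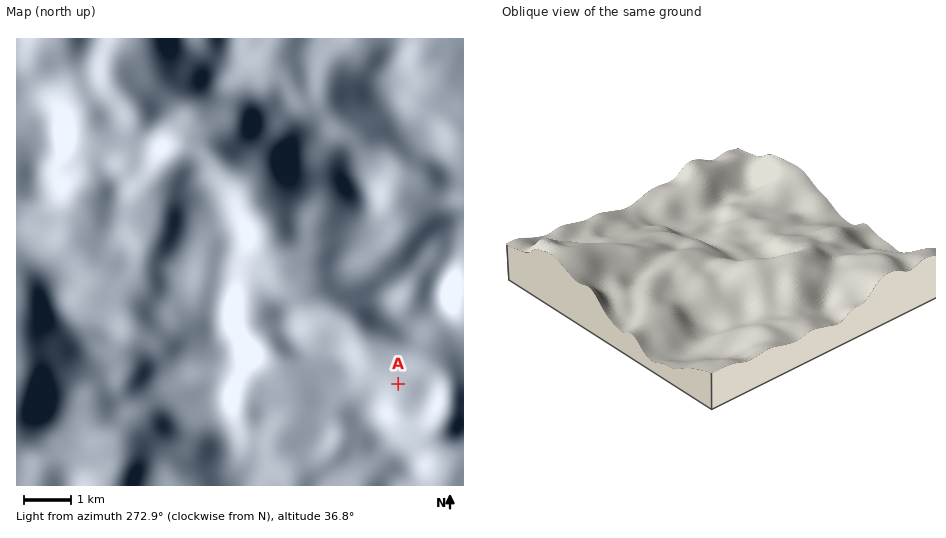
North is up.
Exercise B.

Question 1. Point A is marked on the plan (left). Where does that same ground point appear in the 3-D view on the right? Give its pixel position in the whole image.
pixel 586 244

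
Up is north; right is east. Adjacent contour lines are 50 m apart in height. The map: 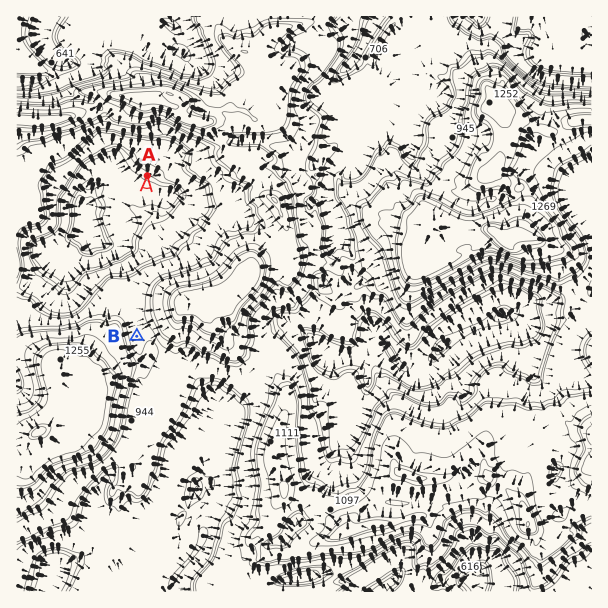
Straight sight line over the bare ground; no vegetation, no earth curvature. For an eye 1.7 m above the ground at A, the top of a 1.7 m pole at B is out of sight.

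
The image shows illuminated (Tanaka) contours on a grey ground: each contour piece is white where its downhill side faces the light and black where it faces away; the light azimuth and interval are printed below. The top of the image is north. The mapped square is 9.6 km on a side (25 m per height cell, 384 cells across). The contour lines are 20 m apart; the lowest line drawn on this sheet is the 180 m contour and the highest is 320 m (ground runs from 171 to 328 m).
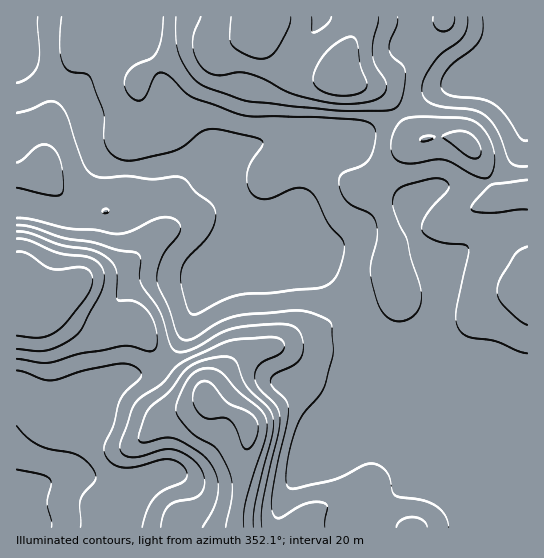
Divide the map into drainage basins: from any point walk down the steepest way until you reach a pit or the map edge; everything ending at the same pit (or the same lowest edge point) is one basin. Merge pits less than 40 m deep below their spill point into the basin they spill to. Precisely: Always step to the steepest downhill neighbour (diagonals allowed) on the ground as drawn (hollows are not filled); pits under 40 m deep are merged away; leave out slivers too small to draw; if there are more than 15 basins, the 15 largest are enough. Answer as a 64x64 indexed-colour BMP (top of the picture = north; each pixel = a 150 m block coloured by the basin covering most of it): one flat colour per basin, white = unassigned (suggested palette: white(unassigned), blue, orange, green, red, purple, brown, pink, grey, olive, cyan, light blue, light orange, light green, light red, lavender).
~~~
<image width="64" height="64" href="data:image/bmp;base64,Qk12CAAAAAAAAHYAAAAoAAAAQAAAAEAAAAABAAQAAAAAAAAIAAATCwAAEwsAABAAAAAAAAAA////ALR3HwAOf/8ALKAsACgn1gC9Z5QAS1aMAMJ34wB/f38AIr28AM++FwDox64AeLv/AIrfmACWmP8A1bDFACIiIiIiIiIiIiIiIiIhERERERERERERERERERERERERIiIiIiIiIiIiIiIiIiIREREREREREREREREREREREREiIiIiIiIiIiIiIiIiIhERERERERERERERERERERERESIiIiIiIiIiIiIiIiIiERERERERERERERERERERERERIiIiIiIiIiIiIiIiIiIREREREREREREREREREREREREiIiIiIiIiIiIiIiIiIhERERERERERERERERERERERESIiIiIiIiIiIiIiIiIiERERERERERERERERERERERERIiIiIiIiIiIiIiIiIiIREREREREREREREREREREREREiIiIiIiIiIiIiIiIiIhERERERERERERERERERERERESIiIiIiIiIiIiIiIiIiIRERERERERERERERERERERERIiIiIiIiIiIiIiIiIiIhEREREREREREREREREREREREiIiIiIiIiIiIiIiIiIiERERERERERERERERERERERESIiIiIiIiIiIiIiIiIiIRERERERERERERERERERERERIiIiIiIiIiIiIiIiIiIREREREREREREREREREREREREiIiIiIiIiIiIiIiIiIRERERERERERERERERERERERESIiIiIiIiIiIiIiIhERERERERERERERERERERERERERIiIiIiIiIiIiIiIiEREREREREREREREREREREREREREiIiIiIiIiIiIiIiERERERERERERERERERERERERERESIiIiIiIiIiIiIhERERERERERERERERERERERERERERIiIiIiIiIiIiIhEREREREREREREREREREREREREREREiIiIiIiIiIiIhERERERERERERERERERERERERERERESIiIiIiIiIiIhERERERERERERERERERERERERERERERIiIiIiIiIiIhEREREREREREREREREREREREREREREREiIiIiIiIiIhERERERERERERERERERERERERERERERESIiIiIiESIiERERERERERERERERERERERERERERERERIiIiIhERERERERERERERERERERERERERERERERERERERESIREREREREREREREREREREREREREREREREREREREREREREREREREREREREREREREREREREREREREREREREREREREREREREREREREREREREREREREREREREREREREREREREREREREREREREREREREREREREREREREREREREREREREREREREREREREREREREREREREREREREREREREREREREREREREREREREREREREREREREREREREREREREREREREREREREREREREREREREREREREREREREREREREREREREREREREREREREREREREREREREREREREREREREREREREREREREREREREREREREREREREREREREREREREREREREREREREREREREREREREREREREREREREREREREREREREREREREREREREREREREREREREREREREREREREREREREREREREREREREREREREREREREREREREREREREREREREREREREREREREREREREREREREREREREREREREREREREREREREREREREREREREREREREREREREREREREREREREREREREREREREREREREREREREREREREREREREREREREREREREREREREREREREREREREREREREREREREREREREREzERERERERERERERERERERERERERERERERERERERERETMzERERERERERERERERERERERERERERERERERERERETMzMRERERERERERERERERERERERERERERERERERERERMzMxERERERERERERERERERERERERERERERERERERERMzMzEREREREREREREREREREREREREREREREREREREREzMzMREREREREREREREREREREREREREREREREREREREzMzMxEREREREREREREREREREREREREREREREREREREzMzMzEREREREREREREREREREREREREREREREREzMzMzMzMzMRERERERERERERERERERERERERERERERETMzMzMzMzMxERERERERERERERERERERERERERERERETMzMzMzMzMzERERERERERERERERERERERERERERERETMzMzMzMzMzMRERERERERERERERERERERERERERERERMzMzMzMzMzMxERERERERERERERERERERERERERERERMzMzMzMzMzMzEREREREREREREREREREREREREREREzMzMzMzMzMzMzMRERERERERERERERERERERERERETMzMzMzMzMzMzMzMxERERERERERERERERERERERERERMzMzMzMzMzMzMzMzERERERERERERERERERERERERERETMzMzMzMzMzMzMzMRERERERERERERERERERERERERERMzMzMzMzMzMzMzMxERERERERERERERERERERERERERETMzMzMzMzMzMzMzERERERERERERERERERERERERERERMzMzMzMzMzMzMzMRERERERERERERERERERERERERERETMzMzMzMzMzMzMxERERERERERERERERERERERERERERMzMzMzMzMzMzMz"/>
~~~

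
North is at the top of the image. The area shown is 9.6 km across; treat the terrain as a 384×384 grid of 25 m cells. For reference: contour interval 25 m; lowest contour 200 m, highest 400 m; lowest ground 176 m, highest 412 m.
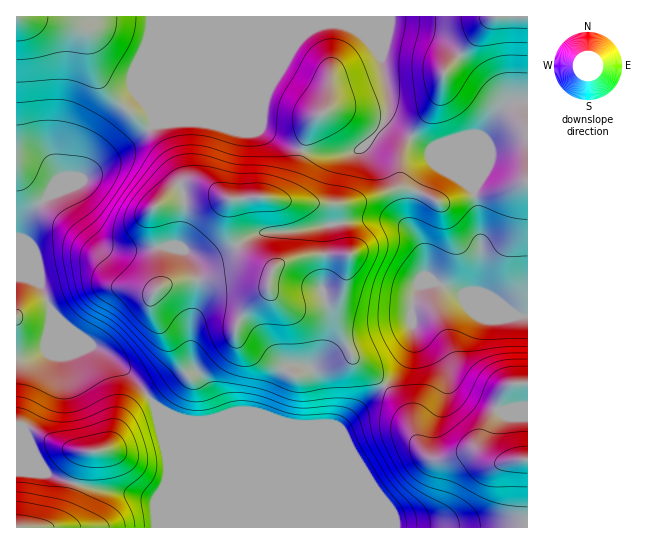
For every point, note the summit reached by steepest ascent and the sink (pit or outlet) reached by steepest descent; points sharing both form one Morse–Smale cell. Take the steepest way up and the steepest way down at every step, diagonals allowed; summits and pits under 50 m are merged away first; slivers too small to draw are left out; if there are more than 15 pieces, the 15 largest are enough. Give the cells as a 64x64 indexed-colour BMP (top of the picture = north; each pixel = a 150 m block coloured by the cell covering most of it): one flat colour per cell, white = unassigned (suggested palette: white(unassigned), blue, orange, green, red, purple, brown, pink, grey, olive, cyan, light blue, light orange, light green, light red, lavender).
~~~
<image width="64" height="64" href="data:image/bmp;base64,Qk12CAAAAAAAAHYAAAAoAAAAQAAAAEAAAAABAAQAAAAAAAAIAAATCwAAEwsAABAAAAAAAAAA////ALR3HwAOf/8ALKAsACgn1gC9Z5QAS1aMAMJ34wB/f38AIr28AM++FwDox64AeLv/AIrfmACWmP8A1bDFAERERERERERERCIiIiIiIiIiIiIiIiIiIiIiIiIiIiIiREREREREREREIiIiIiIiIiIiIiIiIiIiIiIiIiIiIiJEREREREREREQiIiIiIiIiIiIiIiIiIiIiIiIiIiIiIkRERERERERERCIiIiIiIiIiIiIiIiIiIiIiIiIiIiIiREREREREREREIiIiIiIiIiIiIiIiIiIiIiIiIiIiIiJERERERERERERCIiIiIiIiIiIiIiIiIiIiIiIiIiIiIkREREREREREREIiIiIiIiIiIiIiIiIiIiIiIiIiIiIiREREREREREREQiIiIiIiIiIiIiIiIiIiIiIiIiIiIiJERERERERERERCIiIiIiIiIiIiIiIiIiIiIiIiIiIiIkREREREREREREIiIiIiIiIiIiIiIiIiIiIoiIiIgiIiREREREREREREQiIiIiIiIiIiIiIiIiIiIoiIiIgiIiJEREREREREREQiIiIiIiIiIiIiIiIiIiIiiIiIiIIiIkRERERERERERCIiIiIiIiIiIiIiIiIiIiiIiIiIgiIiREREREREREREIiERIiIiIhERERESIiIiKIiIiIiCIiJEREREREREREQhERERERERERERERESIiIoiIiIiIgiIkREREREREREQREREREREREREREREREiIoiIiIiIiCIiRERERERERERBERERERERERERERERERIoiIiIiIiIgiJERERERERERBEREREREREREREREREREYiIiIiIiIiCIkRERERERERBEREREREREREREREREREWaIiIiIiIiIiIRERERERERBEREREREREREREREREREWZmiIiIiIiIiIhERERERERBEREREREREREREREREREWZmaIiIiIiIiIiKpERERERBEREREREREREREREREREWZmZmiIiIiIiIiIqqpEREQRERERERERERERERERERERZmZmaIiIiIiIiIiqqkREQRERERERERERERERERERERZmZmZmiIiIiIiIiKqqREERERERERERERERERERERERFmZmZmaIiIiIiIiIqqpEERERERERERERERERERERERFmZmZmZoiIiIiIiIiqqkEREREREREREREREREREREREWZmZmZmiIiIiIiIh6qqERERERERERERERERERERERERZmZmZmaIiIiIiGd3qqoRERERERERERERERERERERERFmZmZmZoiIiIZmd3eqoRERERERERERERERERERERERERZmZmZmiIiGZnd3d6qhERERERERERERERERERERERERFmZmZmZohmZmd3d3EREREREREREREREREREREREREREWZmZmZmZmZmZ3d3cRERERERERERERERERERERERERERZmZmZmZmZmZnd3dxEREREREREREREREREREREREREREWZmZmZmZmZmd3d3EREREREREREREREREREREREREREWZmZmZmZmZmZ3d3cRERERERERERERERERERERERERERZmZmZmZmZmZnd3d1ERERERERERERERERERERERERERFmZmZmZmZmZmd3d3UREREREREREREREREREREREREREWZmZmZmZmZmZ3d3dRERERERERERERERERERERERERERZmZmZmZmZmZnd3d1URERERERERERERERERERERERERZmZmZmZmZmZmd3d3VVEREREREREREREREREREREREREWZmZmZmZmZmZ3d3dVVRERERERERERERERERERERERERERFmZmZmZmZ3d3d1VVVRERERERERERERERERERERERERERFmZmZmZnd3d3VVVVVRERERERERERERERERERERERERERZmZmZnd3d3dVVVVVURERERERERERERERERERERERERFmZmZ3d3d3d1VVVVVVUREREREREREREREREREREREREWZmZ3d3d3d3VVVVVVVVERERERERERERERERERERERERZmZ3d3d3d3dVVVVVVVVVERERERERERERERMzMzMxEREWZ3d3d3d3d1VVVVVVVVVRERERERERERETMzMzMzMRERZ3d3d3d3d3VVVVVVVVVVUREREREREREzMzMzMzMzERmXd3d3d3d3dVVVVVVVVVVVEREREzMzMzMzMzMzMzMxmZl3d3d3d3d1VVVVVVVVVVUzMzMzMzMzMzMzMzMzMzmZmXd3d3d3d3VVVVVVVVVVVTMzMzMzMzMzMzMzMzMzM5mZl3d3d3d3dVVVVVVVVVVVMzMzMzMzMzMzMzMzMzMzmZmZd3d3d3d1VVVVVVVVVVUzMzMzMzMzMzMzMzMzMzmZmZl3d3d3d3VVVVVVVVVVVTMzMzMzMzMzMzMzMzMzOZmZmXd3d3d3dVVVVVVVVVVVMzMzMzMzMzMzMzMzMzM5mZmZd3d3d3d1VVVVVVVVVVUzMzMzMzMzMzMzMzMzMzmZmZmXd3d3d3VVVVVVVVVVVTMzMzMzMzMzMzMzMzMzOZmZmZl3d3d3dVVVVVVVVVVVMzMzMzMzMzMzMzMzMzOZmZmZmZd3d3d1VVVVVVVVVVUzMzMzMzMzMzMzMzMzOZmZmZmZmXd3d3VVVVVVVVVVVTMzMzMzMzMzMzMzMzOZmZmZmZmZl3d3dVVVVVVVVVVVMzMzMzMzMzMzMzMzOZmZmZmZmZmXd3d1VVVVVVVVVVUzMzMzMzMzMzMzMzmZmZmZmZmZmZl3d3"/>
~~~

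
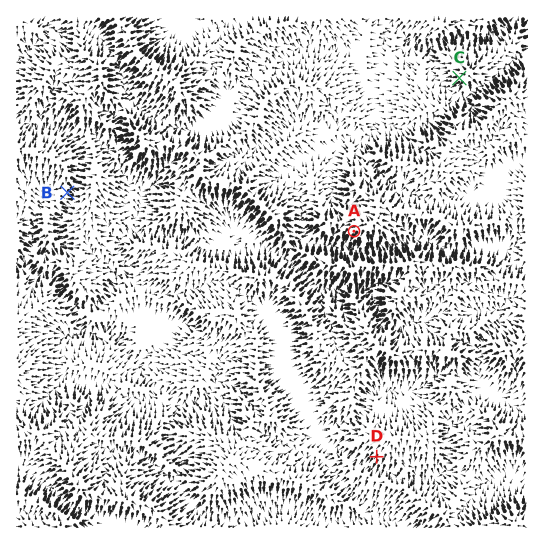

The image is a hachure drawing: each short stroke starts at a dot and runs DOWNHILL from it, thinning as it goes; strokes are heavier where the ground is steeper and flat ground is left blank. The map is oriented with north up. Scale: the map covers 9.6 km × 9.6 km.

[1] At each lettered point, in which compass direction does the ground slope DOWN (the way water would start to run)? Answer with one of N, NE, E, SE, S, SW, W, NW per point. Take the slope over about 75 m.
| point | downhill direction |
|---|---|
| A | SW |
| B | SE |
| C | W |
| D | SW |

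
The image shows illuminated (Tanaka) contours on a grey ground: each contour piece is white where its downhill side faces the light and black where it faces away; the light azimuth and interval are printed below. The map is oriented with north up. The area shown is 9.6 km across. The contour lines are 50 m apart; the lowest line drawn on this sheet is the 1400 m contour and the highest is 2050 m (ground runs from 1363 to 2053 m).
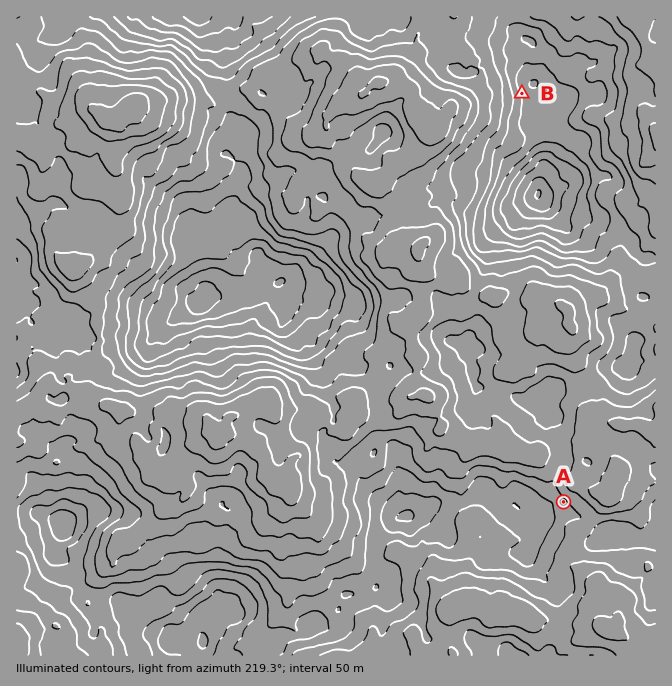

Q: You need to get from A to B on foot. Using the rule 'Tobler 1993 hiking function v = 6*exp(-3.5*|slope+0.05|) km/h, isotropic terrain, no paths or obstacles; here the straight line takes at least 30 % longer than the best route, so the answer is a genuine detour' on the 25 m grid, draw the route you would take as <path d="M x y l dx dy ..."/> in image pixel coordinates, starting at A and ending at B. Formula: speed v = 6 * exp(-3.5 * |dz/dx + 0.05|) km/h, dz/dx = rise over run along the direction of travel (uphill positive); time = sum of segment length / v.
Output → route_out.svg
<path d="M564 502l0-2-5-10 0-10-2-3 0-4 7-13 0-2 1-3 0-10 7-13 0-24 20-40 0-1 5-10 8-9 5-10 0-10-1-3 0-5 1-3 4-4 3-1 2-2 1-3 0-74-11-23-9-8-3-7 0-15-7-13-16-17-7-3-3-4-14-6-8-9-14-26-4-5-2-4"/>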